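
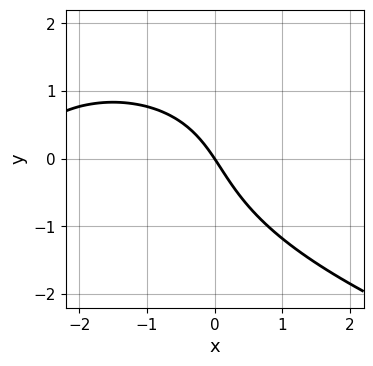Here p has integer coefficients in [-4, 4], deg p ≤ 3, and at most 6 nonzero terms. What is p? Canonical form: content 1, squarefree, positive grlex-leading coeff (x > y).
y^3 + x^2 + 3*x + 2*y

(a) The degree is 3 — the shape is more complex than any degree-2 curve.
(b) Reading off the gridlines: it meets the x-axis at x = 0 (among the integer gridlines); it meets the y-axis at y = 0 (among the integer gridlines).
(c) Matching integer coefficients to the picture gives p.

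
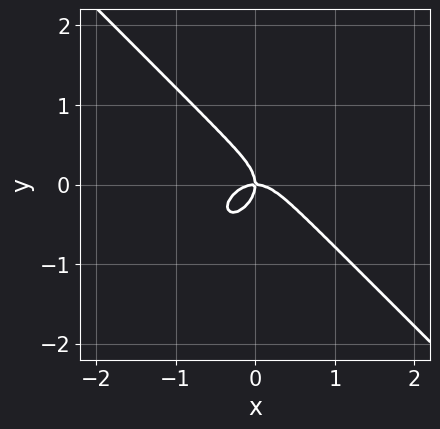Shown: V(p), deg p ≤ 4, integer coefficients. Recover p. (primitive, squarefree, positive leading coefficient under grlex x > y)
3*x^3 + 3*y^3 + 2*x*y

First, the degree is 3 — the shape is more complex than any degree-2 curve.
Next, from the axis intercepts and sections: one y-axis crossing is at y = 0; it meets the x-axis at x = 0 (among the integer gridlines).
Finally, fitting integer coefficients to these (and the overall shape) gives p.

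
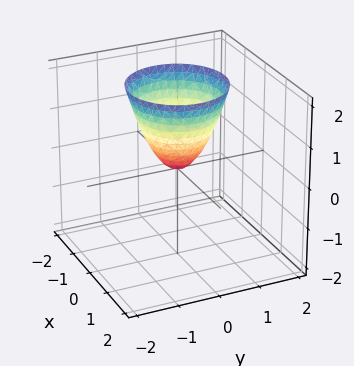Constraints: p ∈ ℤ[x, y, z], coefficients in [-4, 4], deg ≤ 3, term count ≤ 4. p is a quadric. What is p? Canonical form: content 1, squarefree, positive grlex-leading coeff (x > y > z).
3*x^2 + 3*y^2 - 2*z

1. Degree: a paraboloid; a quadric, so deg p = 2.
2. By symmetry, every cross-section ⟂ z is a circle, so x, y appear only via x² + y².
3. Observable constraints: a circular section at z = 2 has radius between 1 and 2; it crosses the x-axis at the gridline x = 0; it crosses the y-axis at the gridline y = 0.
4. Together with the visible shape, these determine p as stated.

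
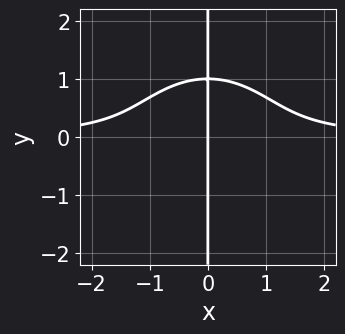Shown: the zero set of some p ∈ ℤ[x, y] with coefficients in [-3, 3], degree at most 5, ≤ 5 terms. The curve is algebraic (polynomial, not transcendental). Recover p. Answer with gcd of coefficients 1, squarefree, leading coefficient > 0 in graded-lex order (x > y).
x^3*y + x*y^3 - x

1. The degree is 4 — no degree-3 curve has this shape.
2. Against the integer gridlines: the visible y-axis segment lies entirely on the curve; one x-axis crossing is at x = 0.
3. Fitting integer coefficients to these (and the overall shape) gives p.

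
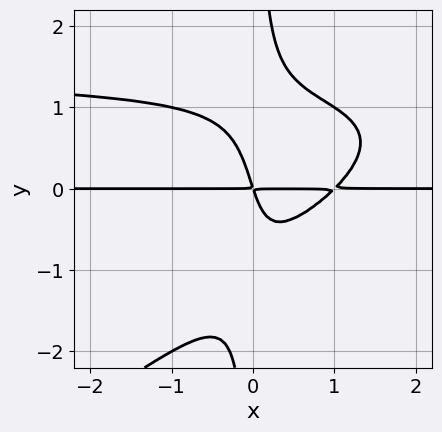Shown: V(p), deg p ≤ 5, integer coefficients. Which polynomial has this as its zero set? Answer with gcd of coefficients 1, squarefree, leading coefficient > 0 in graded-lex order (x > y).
1. Degree: the shape is more complex than any degree-3 curve, so deg p = 4.
2. Checking where it meets the axes: the visible x-axis segment lies entirely on the curve.
3. Fitting integer coefficients to these (and the overall shape) gives p.

2*x^2*y^2 - 3*x*y^3 - 3*x^2*y + 3*x*y + y^2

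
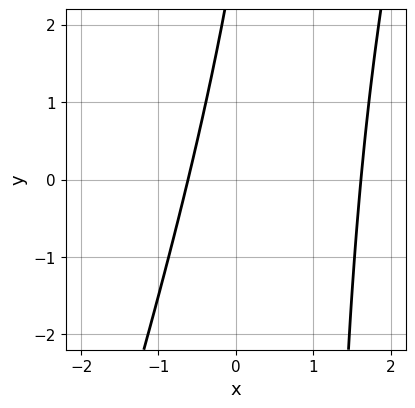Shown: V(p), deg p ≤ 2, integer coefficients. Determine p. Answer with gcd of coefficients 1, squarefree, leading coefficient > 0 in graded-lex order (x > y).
1. The degree is 2 — the shape is more complex than any degree-1 curve.
2. From the axis intercepts and sections: the curve avoids every integer y-axis point in the box.
3. Solving for integer coefficients yields p as stated.

3*x^2 - x*y - 3*x + y - 3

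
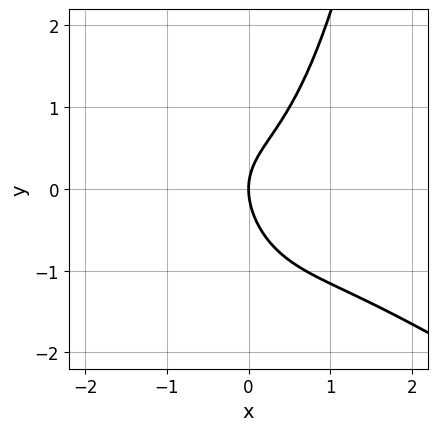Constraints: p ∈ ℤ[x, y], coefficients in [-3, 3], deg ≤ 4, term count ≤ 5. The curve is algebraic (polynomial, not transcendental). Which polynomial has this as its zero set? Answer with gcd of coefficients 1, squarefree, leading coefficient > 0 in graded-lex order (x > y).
2*x^3 + 3*x^2*y - x*y - 2*y^2 + 3*x

(a) The degree is 3 — the shape is more complex than any degree-2 curve.
(b) From the axis intercepts and sections: one x-axis crossing is at x = 0; it crosses the y-axis at the gridline y = 0.
(c) These observations pin down the coefficients.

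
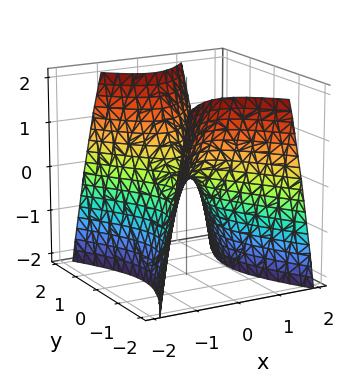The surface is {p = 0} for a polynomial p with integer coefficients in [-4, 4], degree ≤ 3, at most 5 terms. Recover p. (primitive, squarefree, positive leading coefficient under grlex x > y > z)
First, the degree is 2 — a saddle surface; a quadric.
Next, symmetries: the y ↦ −y reflection is a symmetry, so y appears only in even powers; mirror symmetry x ↦ −x ⇒ only even powers of x.
Then, observable constraints: it meets the x-axis at x = 0 (among the integer gridlines); one z-axis crossing is at z = 0; it crosses the y-axis at the gridline y = 0.
Finally, fitting integer coefficients to these (and the overall shape) gives p.

2*x^2 - y^2 + z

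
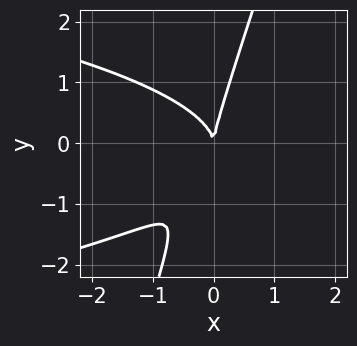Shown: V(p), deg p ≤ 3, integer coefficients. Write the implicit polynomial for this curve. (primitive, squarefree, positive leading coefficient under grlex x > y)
The degree is 3 — no degree-2 curve has this shape.
Reading off the gridlines: it meets the y-axis at y = 0 (among the integer gridlines); it crosses the x-axis at the gridline x = 0.
Together with the visible shape, these determine p as stated.

3*x*y^2 - y^3 + 3*x^2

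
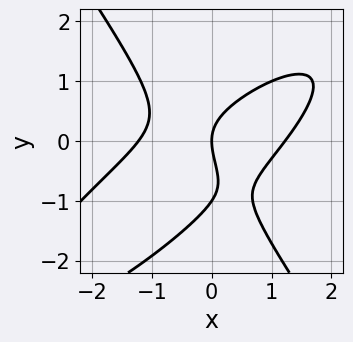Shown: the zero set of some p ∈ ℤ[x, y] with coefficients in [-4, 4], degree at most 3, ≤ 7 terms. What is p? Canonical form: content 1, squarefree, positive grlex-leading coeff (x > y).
2*x^3 - 3*x^2*y + 2*y^3 + 2*y^2 - 3*x

1. deg p = 3. No degree-2 curve has this shape.
2. Reading off the gridlines: it meets the x-axis at x = 0 (among the integer gridlines); the y-axis gridline crossings are at y ∈ {-1, 0}.
3. Putting this together gives p.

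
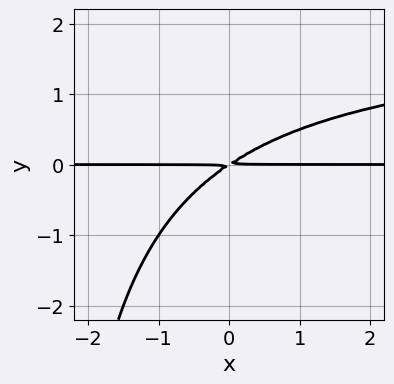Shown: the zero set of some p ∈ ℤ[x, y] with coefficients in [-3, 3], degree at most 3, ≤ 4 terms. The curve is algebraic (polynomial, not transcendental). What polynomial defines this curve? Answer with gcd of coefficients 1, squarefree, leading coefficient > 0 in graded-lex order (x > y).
The degree is 3 — a generic line meets the curve in up to 3 points.
Checking where it meets the axes: every point of the x-axis in the box is on the curve.
Fitting integer coefficients to these (and the overall shape) gives p.

x*y^2 - 2*x*y + 3*y^2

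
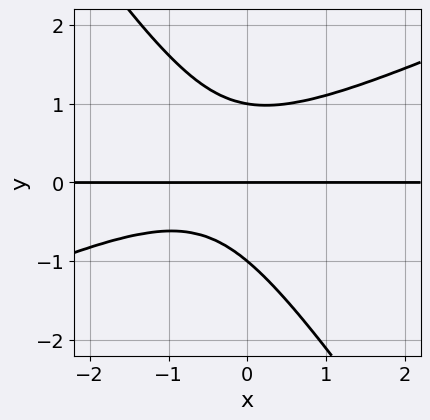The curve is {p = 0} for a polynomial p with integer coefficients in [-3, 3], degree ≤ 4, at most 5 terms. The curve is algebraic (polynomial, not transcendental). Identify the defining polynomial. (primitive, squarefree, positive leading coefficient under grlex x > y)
The degree is 3 — a generic line meets the curve in up to 3 points.
Observable constraints: the y-axis gridline crossings are at y ∈ {-1, 0, 1}; every point of the x-axis in the box is on the curve.
Matching integer coefficients to the picture gives p.

2*x^2*y - 3*x*y^2 - 3*y^3 + 2*x*y + 3*y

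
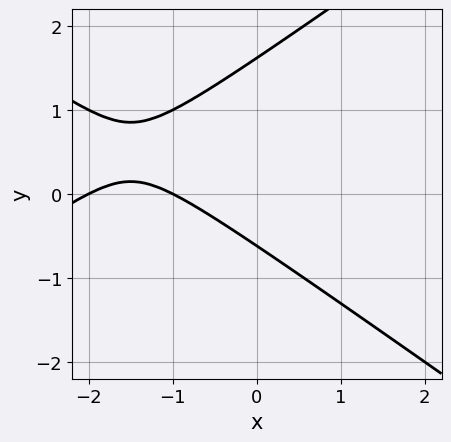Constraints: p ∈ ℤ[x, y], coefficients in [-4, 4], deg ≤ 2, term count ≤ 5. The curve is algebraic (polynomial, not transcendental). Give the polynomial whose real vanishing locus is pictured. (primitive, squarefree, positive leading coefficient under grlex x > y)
(a) Degree: a generic line meets the curve in up to 2 points, so deg p = 2.
(b) Against the integer gridlines: the x-axis gridline crossings are at x ∈ {-2, -1}.
(c) These observations pin down the coefficients.

x^2 - 2*y^2 + 3*x + 2*y + 2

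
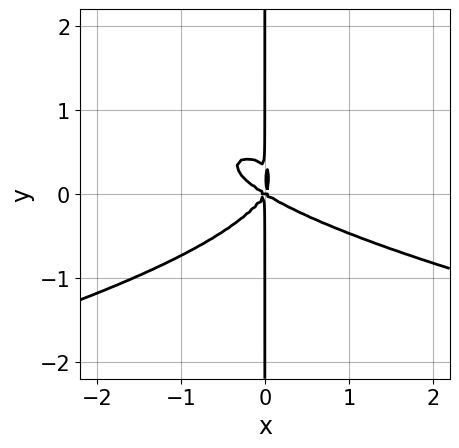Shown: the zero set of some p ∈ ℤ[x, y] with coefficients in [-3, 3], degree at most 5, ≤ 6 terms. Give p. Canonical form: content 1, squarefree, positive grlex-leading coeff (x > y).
3*x*y^3 + x^3 + x^2*y - x*y^2

(a) deg p = 4. The shape is more complex than any degree-3 curve.
(b) Reading off the gridlines: the visible y-axis segment lies entirely on the curve; one x-axis crossing is at x = 0.
(c) These observations pin down the coefficients.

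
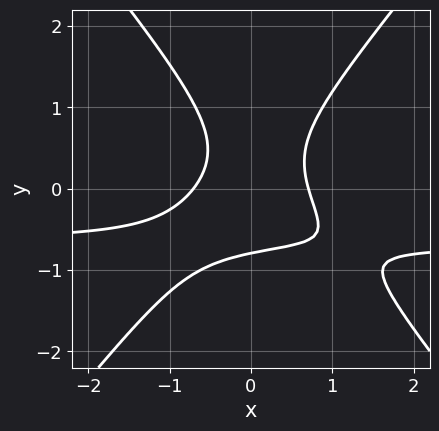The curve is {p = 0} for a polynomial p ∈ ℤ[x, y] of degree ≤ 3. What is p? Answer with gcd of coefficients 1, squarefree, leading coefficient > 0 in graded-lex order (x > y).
deg p = 3. No degree-2 curve has this shape.
Putting this together gives p.

3*x^2*y - 2*y^3 + 2*x^2 - x*y - 1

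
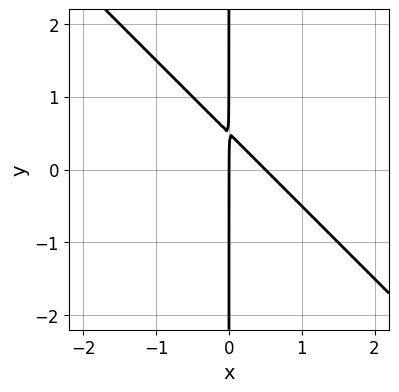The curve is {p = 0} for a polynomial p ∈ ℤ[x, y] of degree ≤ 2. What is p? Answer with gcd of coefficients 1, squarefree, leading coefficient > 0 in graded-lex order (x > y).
2*x^2 + 2*x*y - x

First, deg p = 2. No degree-1 curve has this shape.
Next, against the integer gridlines: every point of the y-axis in the box is on the curve; one x-axis crossing is at x = 0.
Finally, the integer polynomial consistent with all of this is the stated p.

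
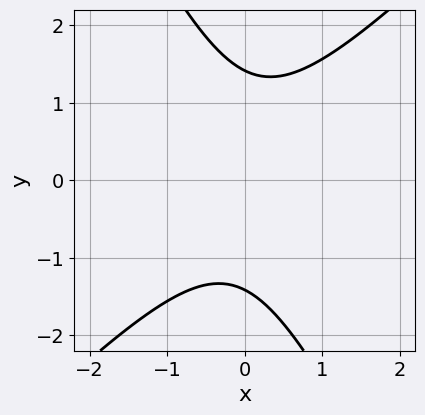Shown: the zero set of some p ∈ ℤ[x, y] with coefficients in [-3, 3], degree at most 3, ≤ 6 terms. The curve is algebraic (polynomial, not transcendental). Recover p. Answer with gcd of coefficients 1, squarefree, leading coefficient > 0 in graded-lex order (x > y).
deg p = 2. A generic line meets the curve in up to 2 points.
Reading off the gridlines: the curve avoids every integer x-axis point in the box.
Fitting integer coefficients to these (and the overall shape) gives p.

2*x^2 - x*y - y^2 + 2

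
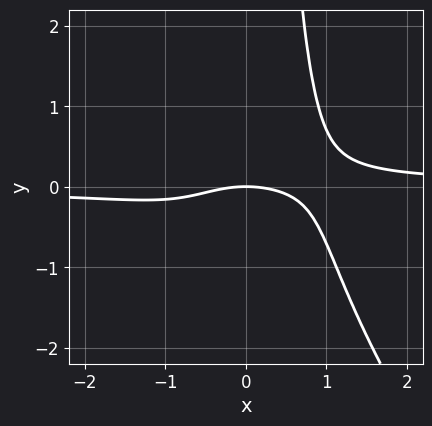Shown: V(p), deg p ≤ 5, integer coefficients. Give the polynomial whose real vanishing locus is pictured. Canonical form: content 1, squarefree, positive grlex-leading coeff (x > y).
3*x^3*y + 2*x^2*y^2 - x^2 - 3*y

(a) Degree: a generic line meets the curve in up to 4 points, so deg p = 4.
(b) From the visible intercepts: it meets the y-axis at y = 0 (among the integer gridlines); it meets the x-axis at x = 0 (among the integer gridlines).
(c) Together with the visible shape, these determine p as stated.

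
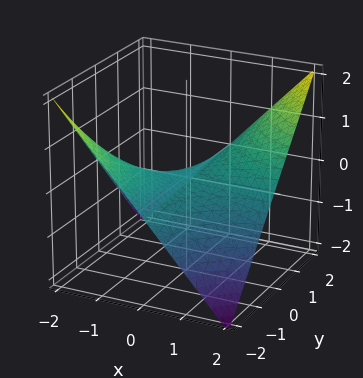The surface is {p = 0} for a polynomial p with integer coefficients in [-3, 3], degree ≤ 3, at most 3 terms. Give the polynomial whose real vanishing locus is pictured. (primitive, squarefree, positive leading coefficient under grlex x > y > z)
1. Degree: a hyperbolic paraboloid; a quadric, so deg p = 2.
2. Reading off the gridlines: it meets the z-axis at z = 0 (among the integer gridlines); every point of the x-axis in the box is on the surface.
3. Together with the visible shape, these determine p as stated. Check: (0, 1, 0) on the y-axis lies on the surface, and p(0, 1, 0) = 0. ✓

x*y - 2*z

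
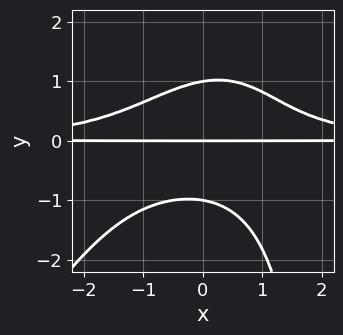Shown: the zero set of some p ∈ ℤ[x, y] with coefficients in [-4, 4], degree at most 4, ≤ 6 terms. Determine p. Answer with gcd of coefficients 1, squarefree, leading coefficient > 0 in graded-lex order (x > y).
1. Degree: a generic line meets the curve in up to 4 points, so deg p = 4.
2. From the axis intercepts and sections: the visible x-axis segment lies entirely on the curve; among the integer gridlines, it crosses the y-axis at y ∈ {-1, 0, 1}.
3. These observations pin down the coefficients.

2*x^2*y^2 - x*y^3 + 3*y^3 - 3*y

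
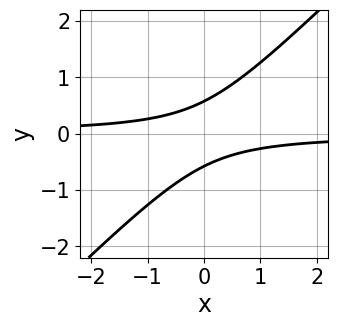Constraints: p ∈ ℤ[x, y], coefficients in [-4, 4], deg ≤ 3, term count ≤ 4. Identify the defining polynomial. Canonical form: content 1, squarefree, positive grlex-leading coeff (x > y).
3*x*y - 3*y^2 + 1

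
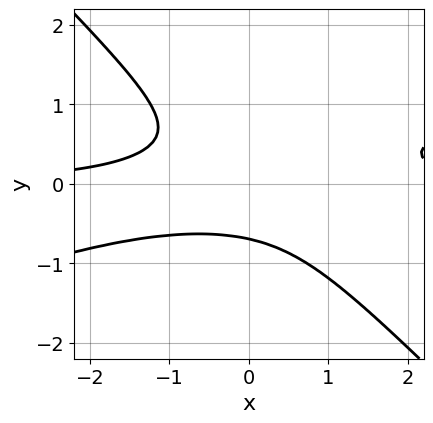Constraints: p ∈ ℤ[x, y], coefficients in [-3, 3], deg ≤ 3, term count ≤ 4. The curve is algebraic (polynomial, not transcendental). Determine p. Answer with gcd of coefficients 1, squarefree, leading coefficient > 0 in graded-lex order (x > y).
(a) The degree is 3 — a generic line meets the curve in up to 3 points.
(b) Checking where it meets the axes: the curve avoids every integer x-axis point in the box.
(c) The integer polynomial consistent with all of this is the stated p.

x^2*y - 2*x*y^2 - 3*y^3 - 1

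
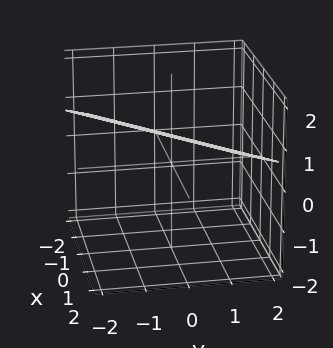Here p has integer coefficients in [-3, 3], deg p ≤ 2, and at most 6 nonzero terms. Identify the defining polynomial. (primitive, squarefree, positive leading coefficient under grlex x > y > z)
x - y - 3*z + 2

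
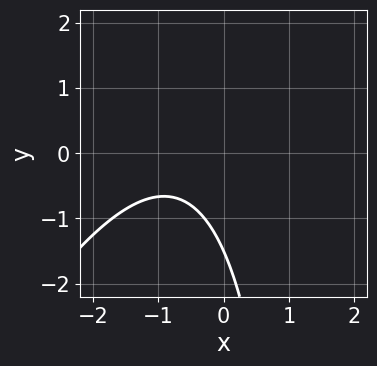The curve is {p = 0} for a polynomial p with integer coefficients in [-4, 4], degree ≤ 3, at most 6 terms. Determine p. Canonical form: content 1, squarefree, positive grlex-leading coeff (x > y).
The degree is 2 — the shape is more complex than any degree-1 curve.
From the axis intercepts and sections: no x-intercept at any integer in the box.
Assembling these constraints gives the stated polynomial.

2*x^2 - x*y + 3*x + 2*y + 3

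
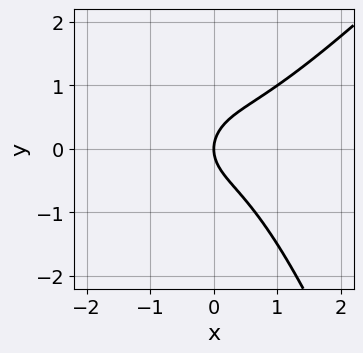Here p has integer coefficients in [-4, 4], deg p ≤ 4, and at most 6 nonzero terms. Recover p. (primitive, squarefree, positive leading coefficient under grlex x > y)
1. Degree: a generic line meets the curve in up to 3 points, so deg p = 3.
2. Checking where it meets the axes: it crosses the y-axis at the gridline y = 0; it crosses the x-axis at the gridline x = 0.
3. Assembling these constraints gives the stated polynomial.

3*x^3 - 2*x^2*y - x*y^2 - 3*y^2 + 3*x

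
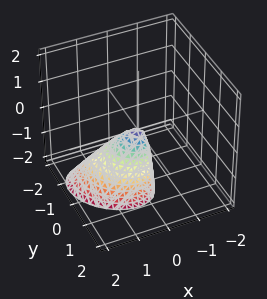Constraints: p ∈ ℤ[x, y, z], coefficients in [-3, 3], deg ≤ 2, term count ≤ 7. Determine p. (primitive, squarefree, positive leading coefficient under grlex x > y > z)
First, the degree is 2 — no degree-1 surface has this shape.
Next, from the visible intercepts: it meets the x-axis at x = 0 (among the integer gridlines); it meets the y-axis at y = 0 (among the integer gridlines).
Finally, putting this together gives p.

3*x^2 + 2*x*y + 2*x*z + 3*y^2 + z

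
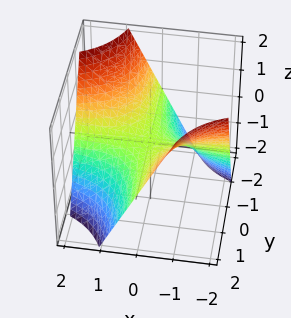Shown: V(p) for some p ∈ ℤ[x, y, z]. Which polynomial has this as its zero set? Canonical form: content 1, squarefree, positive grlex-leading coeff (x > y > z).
deg p = 2. A saddle surface; a quadric.
Checking where it meets the axes: it crosses the z-axis at the gridline z = 0; the visible x-axis segment lies entirely on the surface; the visible y-axis segment lies entirely on the surface.
The integer polynomial consistent with all of this is the stated p.

x*y + z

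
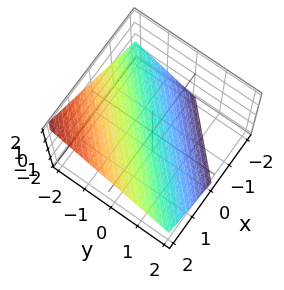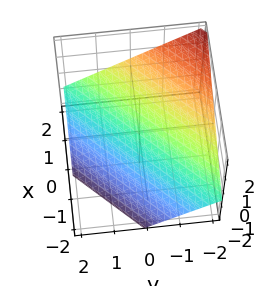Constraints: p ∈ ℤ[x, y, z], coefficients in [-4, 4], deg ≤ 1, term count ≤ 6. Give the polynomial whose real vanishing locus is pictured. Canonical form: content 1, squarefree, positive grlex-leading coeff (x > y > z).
2*x - 2*y - 3*z - 2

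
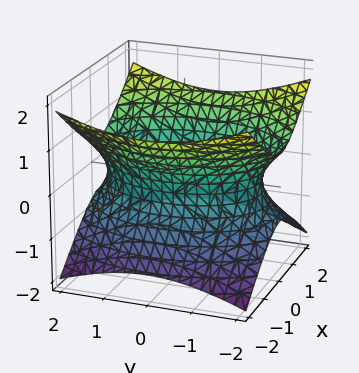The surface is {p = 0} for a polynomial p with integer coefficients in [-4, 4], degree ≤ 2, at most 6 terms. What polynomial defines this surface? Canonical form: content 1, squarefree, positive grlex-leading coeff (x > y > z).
(a) The degree is 2 — an hourglass — one-sheet hyperboloid; a quadric.
(b) Symmetries: the y ↦ −y reflection is a symmetry, so y appears only in even powers; the x ↦ −x reflection is a symmetry, so x appears only in even powers; the z ↦ −z reflection is a symmetry, so z appears only in even powers.
(c) Reading off the gridlines: the surface avoids every integer z-axis point in the box.
(d) These observations pin down the coefficients.

2*x^2 + y^2 - 3*z^2 - 3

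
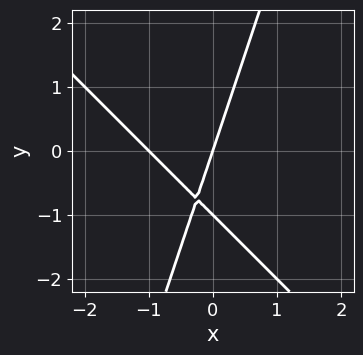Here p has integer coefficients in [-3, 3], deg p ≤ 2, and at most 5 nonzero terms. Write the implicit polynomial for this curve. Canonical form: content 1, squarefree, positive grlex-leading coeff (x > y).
First, degree: the shape is more complex than any degree-1 curve, so deg p = 2.
Next, observable constraints: the y-axis gridline crossings are at y ∈ {-1, 0}; among the integer gridlines, it crosses the x-axis at x ∈ {-1, 0}.
Finally, solving for integer coefficients yields p as stated.

3*x^2 + 2*x*y - y^2 + 3*x - y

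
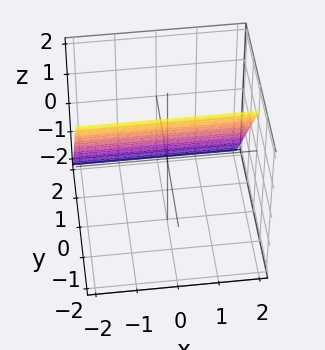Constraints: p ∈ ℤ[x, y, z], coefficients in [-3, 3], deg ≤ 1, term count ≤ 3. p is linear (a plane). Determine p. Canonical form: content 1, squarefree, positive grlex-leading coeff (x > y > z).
Degree: every cross-section is a straight line — this is a plane, so deg p = 1.
Against the integer gridlines: it misses every integer gridline on the x-axis; it meets the z-axis at z = 1 (among the integer gridlines).
Fitting integer coefficients to these (and the overall shape) gives p.

3*y + 2*z - 2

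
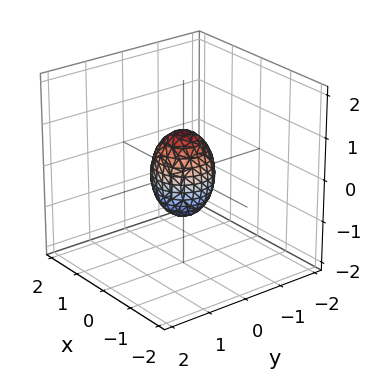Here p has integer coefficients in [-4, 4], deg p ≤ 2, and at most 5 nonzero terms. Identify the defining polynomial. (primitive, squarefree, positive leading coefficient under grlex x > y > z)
2*x^2 + 2*y^2 + z^2 - 1

(a) Degree: bounded and convex; a quadric, so deg p = 2.
(b) Symmetries: it's symmetric under z → −z, forcing even powers of z; the z-axis is an axis of rotation, so x and y enter only as x² + y².
(c) Observable constraints: a circular section at z = 0 has radius between 0 and 1; among the integer gridlines, it crosses the z-axis at z ∈ {-1, 1}.
(d) These observations pin down the coefficients.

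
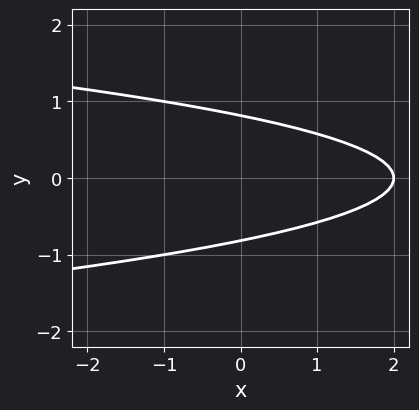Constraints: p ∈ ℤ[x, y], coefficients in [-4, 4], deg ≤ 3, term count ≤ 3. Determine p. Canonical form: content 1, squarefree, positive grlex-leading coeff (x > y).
First, degree: no degree-1 curve has this shape, so deg p = 2.
Next, symmetries: it's symmetric under y → −y, forcing even powers of y.
Then, observable constraints: it crosses the x-axis at the gridline x = 2.
Finally, matching integer coefficients to the picture gives p.

3*y^2 + x - 2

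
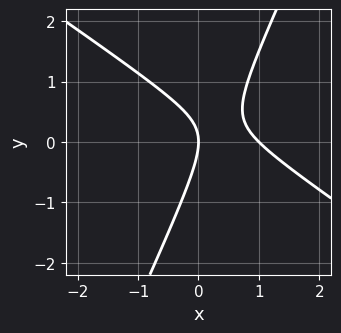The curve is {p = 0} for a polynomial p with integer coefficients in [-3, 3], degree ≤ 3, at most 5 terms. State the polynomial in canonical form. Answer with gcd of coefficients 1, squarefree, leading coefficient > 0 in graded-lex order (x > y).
3*x^2 + 3*x*y - 2*y^2 - 3*x

(a) The degree is 2 — no degree-1 curve has this shape.
(b) Against the integer gridlines: the x-axis gridline crossings are at x ∈ {0, 1}; it crosses the y-axis at the gridline y = 0.
(c) Fitting integer coefficients to these (and the overall shape) gives p.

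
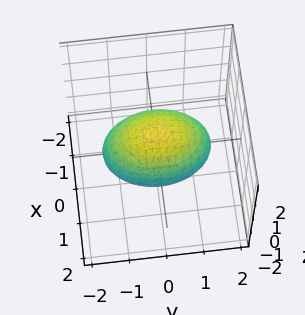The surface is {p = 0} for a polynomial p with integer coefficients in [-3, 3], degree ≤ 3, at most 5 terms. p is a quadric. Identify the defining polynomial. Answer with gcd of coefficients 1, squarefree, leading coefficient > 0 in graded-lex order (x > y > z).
2*x^2 + y^2 + 2*z^2 - 2

The degree is 2 — a closed, bounded, convex surface; a quadric.
Symmetries: the x ↦ −x reflection is a symmetry, so x appears only in even powers; it's symmetric under y → −y, forcing even powers of y; mirror symmetry z ↦ −z ⇒ only even powers of z.
From the axis intercepts and sections: among the integer gridlines, it crosses the x-axis at x ∈ {-1, 1}; the z-axis gridline crossings are at z ∈ {-1, 1}.
Matching integer coefficients to the picture gives p.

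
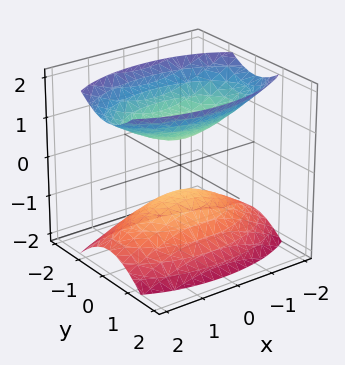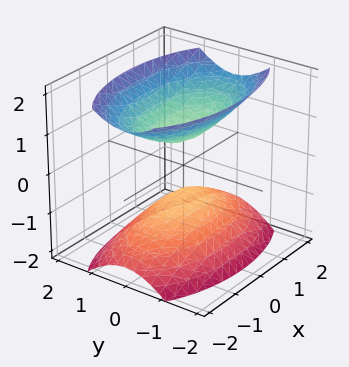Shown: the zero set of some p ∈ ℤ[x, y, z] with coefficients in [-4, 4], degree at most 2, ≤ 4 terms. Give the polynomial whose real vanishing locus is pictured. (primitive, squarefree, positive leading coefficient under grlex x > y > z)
First, the picture has 2 separate pieces. They look like related sheets of one shape, so recover p as a whole.
Then, degree: two separate bowl-shaped sheets opening away from each other; a quadric, so deg p = 2.
Then, symmetries: mirror symmetry x ↦ −x ⇒ only even powers of x; it's symmetric under z → −z, forcing even powers of z; mirror symmetry y ↦ −y ⇒ only even powers of y.
Then, observable constraints: no y-intercept at any integer in the box; it misses every integer gridline on the x-axis.
Finally, putting this together gives p.

x^2 + 3*y^2 - 2*z^2 + 1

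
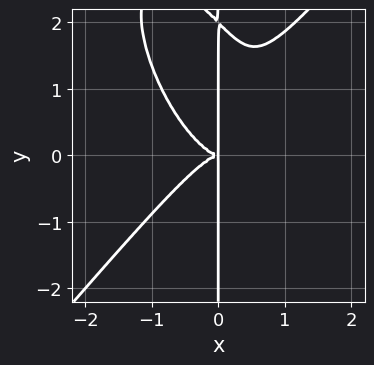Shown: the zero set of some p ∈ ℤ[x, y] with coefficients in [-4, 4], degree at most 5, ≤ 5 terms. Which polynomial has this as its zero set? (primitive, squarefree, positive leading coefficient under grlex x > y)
1. The degree is 4 — no degree-3 curve has this shape.
2. Checking where it meets the axes: every point of the y-axis in the box is on the curve.
3. Fitting integer coefficients to these (and the overall shape) gives p.

3*x^4 - x^2*y^2 - x*y^3 + 2*x*y^2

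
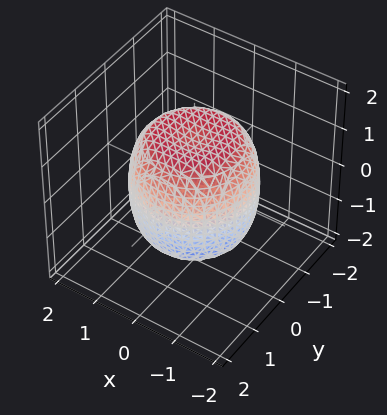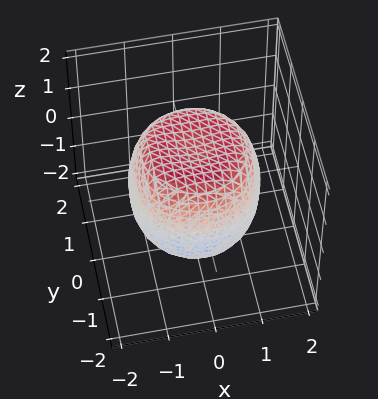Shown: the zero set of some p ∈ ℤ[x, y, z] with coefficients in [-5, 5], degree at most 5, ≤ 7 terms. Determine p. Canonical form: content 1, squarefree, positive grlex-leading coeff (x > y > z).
2*x^4 + 4*x^2*y^2 + 2*y^4 - 2*x^2 - 2*y^2 + 2*z^2 - 3

(a) deg p = 4. No degree-3 surface has this shape.
(b) Symmetry: the surface is invariant under rotation about z: p = q(x² + y², z).
(c) From the axis intercepts and sections: a circular section at z = -1 has radius between 1 and 2.
(d) These observations pin down the coefficients.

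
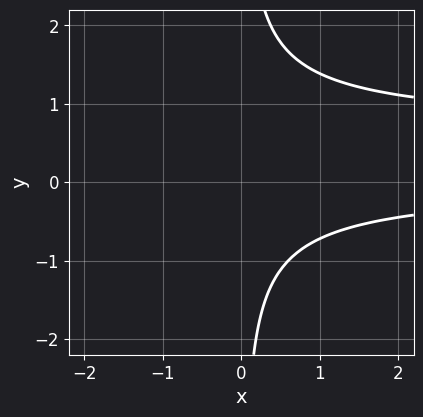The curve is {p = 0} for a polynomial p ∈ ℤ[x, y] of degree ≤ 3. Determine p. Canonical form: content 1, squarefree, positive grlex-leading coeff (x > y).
(a) The degree is 3 — the shape is more complex than any degree-2 curve.
(b) From the axis intercepts and sections: the curve avoids every integer x-axis point in the box; it misses every integer gridline on the y-axis.
(c) Assembling these constraints gives the stated polynomial.

3*x*y^2 - 2*x*y - 3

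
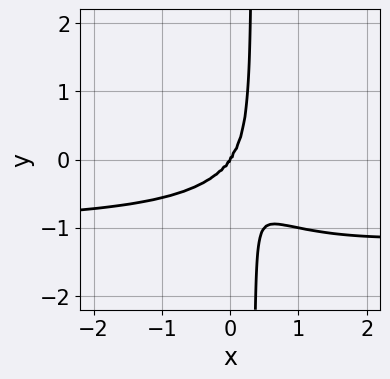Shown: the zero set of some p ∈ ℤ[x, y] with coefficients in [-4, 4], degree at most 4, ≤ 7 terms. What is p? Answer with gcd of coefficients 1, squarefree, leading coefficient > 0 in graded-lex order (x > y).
First, deg p = 4. The shape is more complex than any degree-3 curve.
Then, from the visible intercepts: one y-axis crossing is at y = 0; it meets the x-axis at x = 0 (among the integer gridlines).
Finally, fitting integer coefficients to these (and the overall shape) gives p.

3*x^3*y + 2*x^2*y^2 + 3*x*y^3 + 3*x^3 - y^3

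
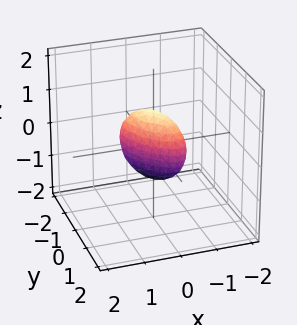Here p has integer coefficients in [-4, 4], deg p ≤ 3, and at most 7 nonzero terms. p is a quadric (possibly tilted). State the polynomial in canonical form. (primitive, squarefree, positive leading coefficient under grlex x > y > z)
(a) deg p = 2. The shape is more complex than any degree-1 surface.
(b) From the visible intercepts: among the integer gridlines, it crosses the z-axis at z ∈ {-1, 1}.
(c) Putting this together gives p.

3*x^2 + 3*x*y + 2*y^2 + z^2 - 1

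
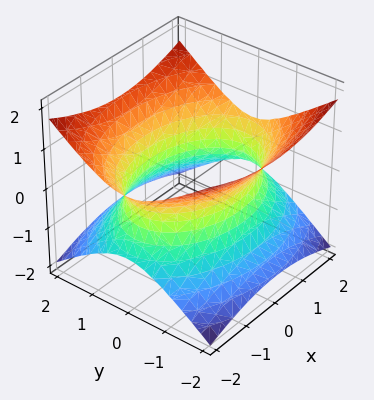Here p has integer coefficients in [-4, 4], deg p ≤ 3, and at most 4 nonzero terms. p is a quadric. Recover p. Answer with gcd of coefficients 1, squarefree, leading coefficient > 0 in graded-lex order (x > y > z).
x^2 + 2*y^2 - 3*z^2 - 3

(a) The degree is 2 — an hourglass — one-sheet hyperboloid; a quadric.
(b) Symmetries: the z ↦ −z reflection is a symmetry, so z appears only in even powers; the x ↦ −x reflection is a symmetry, so x appears only in even powers; the y ↦ −y reflection is a symmetry, so y appears only in even powers.
(c) Checking where it meets the axes: no z-intercept at any integer in the box.
(d) Assembling these constraints gives the stated polynomial.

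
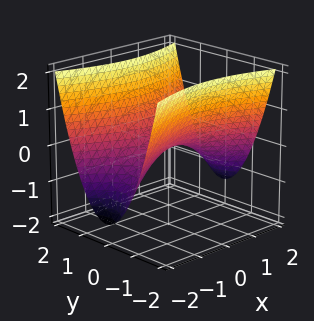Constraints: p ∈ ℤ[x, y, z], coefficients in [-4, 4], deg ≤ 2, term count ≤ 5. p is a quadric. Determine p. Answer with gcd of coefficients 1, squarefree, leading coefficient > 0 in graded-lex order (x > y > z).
First, the degree is 2 — a hyperbolic paraboloid; a quadric.
Next, symmetries: the x ↦ −x reflection is a symmetry, so x appears only in even powers; it's symmetric under y → −y, forcing even powers of y.
Next, from the axis intercepts and sections: it crosses the y-axis at the gridline y = 0; it meets the x-axis at x = 0 (among the integer gridlines).
Finally, putting this together gives p.

x^2 - 3*y^2 + 3*z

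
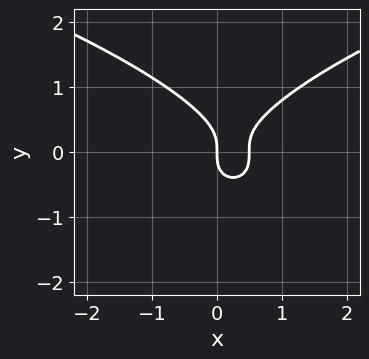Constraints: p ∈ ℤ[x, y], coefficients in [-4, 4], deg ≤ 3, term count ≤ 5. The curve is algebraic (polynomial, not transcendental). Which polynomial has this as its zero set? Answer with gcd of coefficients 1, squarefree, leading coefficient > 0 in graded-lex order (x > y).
First, degree: no degree-2 curve has this shape, so deg p = 3.
Next, from the axis intercepts and sections: it meets the y-axis at y = 0 (among the integer gridlines); it meets the x-axis at x = 0 (among the integer gridlines).
Finally, together with the visible shape, these determine p as stated.

2*y^3 - 2*x^2 + x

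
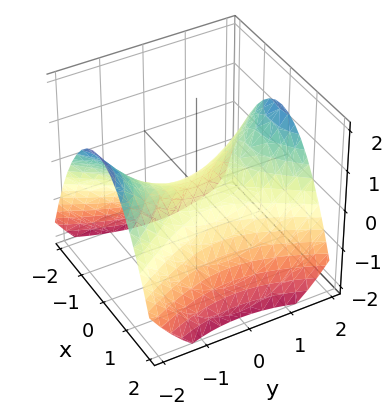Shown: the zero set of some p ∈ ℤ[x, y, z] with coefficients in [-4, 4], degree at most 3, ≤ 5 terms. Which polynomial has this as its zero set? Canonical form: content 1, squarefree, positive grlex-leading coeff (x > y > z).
2*x^2 - y^2 + 3*z

(a) The degree is 2 — a hyperbolic paraboloid; a quadric.
(b) Symmetries: it's symmetric under x → −x, forcing even powers of x; mirror symmetry y ↦ −y ⇒ only even powers of y.
(c) From the visible intercepts: it crosses the z-axis at the gridline z = 0; one y-axis crossing is at y = 0; it crosses the x-axis at the gridline x = 0.
(d) Solving for integer coefficients yields p as stated.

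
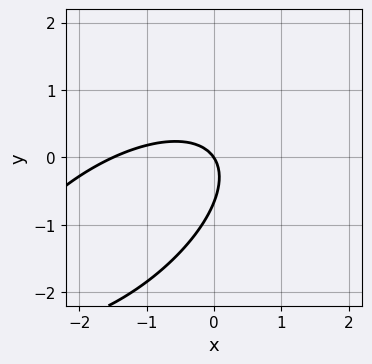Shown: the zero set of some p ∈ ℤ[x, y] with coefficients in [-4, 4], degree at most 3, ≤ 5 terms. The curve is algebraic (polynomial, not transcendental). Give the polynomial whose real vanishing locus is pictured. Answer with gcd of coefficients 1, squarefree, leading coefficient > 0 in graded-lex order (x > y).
2*x^2 - 3*x*y + 3*y^2 + 3*x + 2*y

deg p = 2. A generic line meets the curve in up to 2 points.
Reading off the gridlines: it meets the y-axis at y = 0 (among the integer gridlines); it meets the x-axis at x = 0 (among the integer gridlines).
Together with the visible shape, these determine p as stated.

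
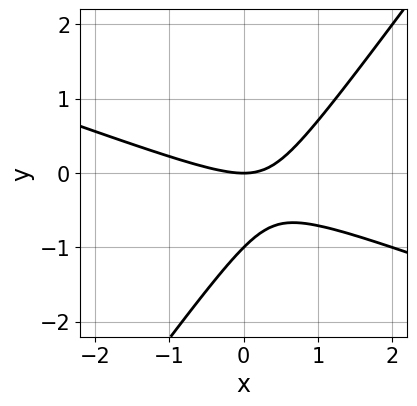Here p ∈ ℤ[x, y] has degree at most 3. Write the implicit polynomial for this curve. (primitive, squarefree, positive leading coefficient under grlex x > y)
1. Degree: the shape is more complex than any degree-1 curve, so deg p = 2.
2. Observable constraints: it crosses the x-axis at the gridline x = 0; among the integer gridlines, it crosses the y-axis at y ∈ {-1, 0}.
3. Assembling these constraints gives the stated polynomial.

x^2 + 2*x*y - 2*y^2 - 2*y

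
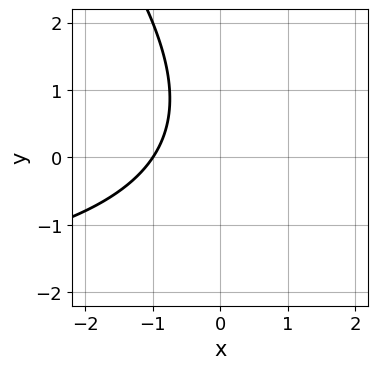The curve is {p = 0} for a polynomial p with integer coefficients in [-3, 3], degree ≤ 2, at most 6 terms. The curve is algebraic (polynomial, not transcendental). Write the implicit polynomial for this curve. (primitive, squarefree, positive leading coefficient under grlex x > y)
x*y + y^2 + 3*x - y + 3

(a) Degree: a generic line meets the curve in up to 2 points, so deg p = 2.
(b) From the axis intercepts and sections: it crosses the x-axis at the gridline x = -1; no y-intercept at any integer in the box.
(c) Fitting integer coefficients to these (and the overall shape) gives p.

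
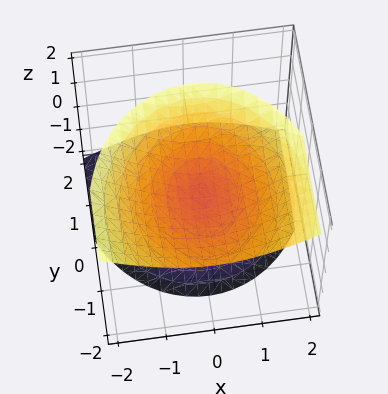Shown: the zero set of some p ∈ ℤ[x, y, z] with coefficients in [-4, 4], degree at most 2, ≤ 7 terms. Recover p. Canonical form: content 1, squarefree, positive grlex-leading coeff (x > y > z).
First, the picture has 2 separate pieces.
Then, deg p = 2.
Next, checking where it meets the axes: the surface avoids every integer x-axis point in the box; the surface avoids every integer y-axis point in the box.
Finally, the integer polynomial consistent with all of this is the stated p.

3*x^2 + 2*y^2 + 3*y*z - 3*z^2 + 1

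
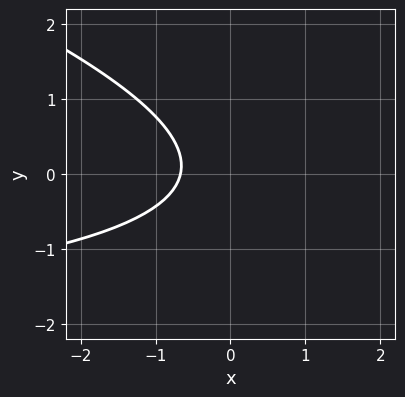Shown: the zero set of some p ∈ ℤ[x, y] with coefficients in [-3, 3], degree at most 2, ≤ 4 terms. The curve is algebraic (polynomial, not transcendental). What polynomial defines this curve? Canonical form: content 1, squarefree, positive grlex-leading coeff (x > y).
x*y + 3*y^2 + 3*x + 2

First, deg p = 2. A generic line meets the curve in up to 2 points.
Next, from the axis intercepts and sections: it misses every integer gridline on the y-axis.
Finally, together with the visible shape, these determine p as stated.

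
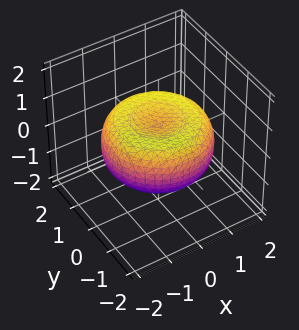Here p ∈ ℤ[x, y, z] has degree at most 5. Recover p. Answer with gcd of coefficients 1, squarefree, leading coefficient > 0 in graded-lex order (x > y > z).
x^4 + 2*x^2*y^2 + y^4 - 2*x^2 - 2*y^2 + 3*z^2 - 1

(a) The degree is 4 — the shape is more complex than any degree-3 surface.
(b) Symmetries: rotational symmetry about the z-axis ⇒ p depends on x, y only through x² + y².
(c) Reading off the gridlines: a circular section at z = 0 has radius between 1 and 2.
(d) Solving for integer coefficients yields p as stated.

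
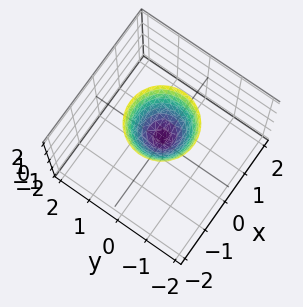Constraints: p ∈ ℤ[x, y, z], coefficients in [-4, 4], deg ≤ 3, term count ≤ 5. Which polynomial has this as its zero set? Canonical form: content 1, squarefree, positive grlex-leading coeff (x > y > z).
3*x^2 + 3*y^2 - 2*z + 1

(a) deg p = 2. A generic line meets the surface in up to 2 points.
(b) Symmetries: the z-axis is an axis of rotation, so x and y enter only as x² + y².
(c) From the visible intercepts: a circular section at z = 1 has radius between 0 and 1; no x-intercept at any integer in the box; the surface avoids every integer y-axis point in the box.
(d) The integer polynomial consistent with all of this is the stated p.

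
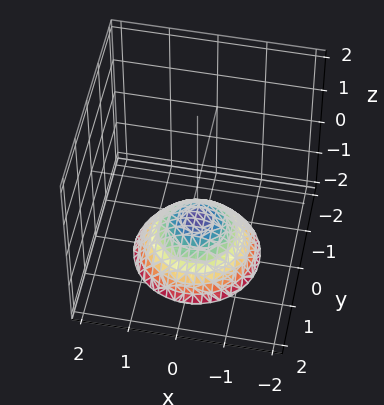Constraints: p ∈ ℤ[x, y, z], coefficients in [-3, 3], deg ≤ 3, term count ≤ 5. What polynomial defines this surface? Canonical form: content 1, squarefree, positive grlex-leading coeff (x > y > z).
2*x^2 + 2*y^2 + 3*z + 3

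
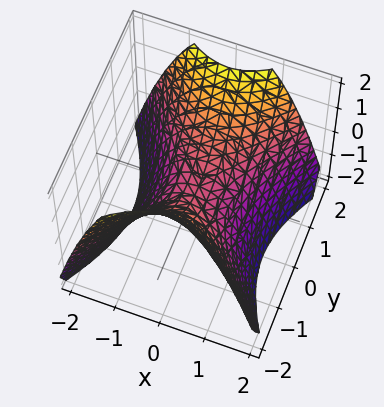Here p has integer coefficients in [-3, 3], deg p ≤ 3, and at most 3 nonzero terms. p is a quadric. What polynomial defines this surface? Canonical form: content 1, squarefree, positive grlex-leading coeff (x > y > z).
3*x^2 - 2*y^2 + 3*z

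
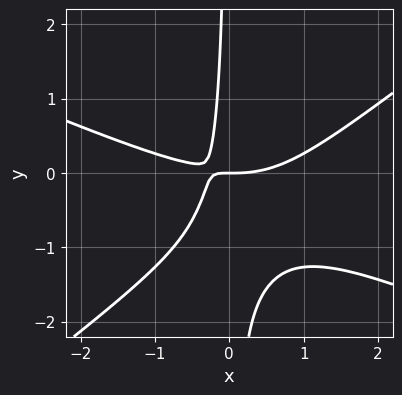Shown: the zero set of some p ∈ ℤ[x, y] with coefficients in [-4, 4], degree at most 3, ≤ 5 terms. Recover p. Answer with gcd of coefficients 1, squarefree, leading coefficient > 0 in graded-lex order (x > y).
x^3 + x^2*y - 3*x*y^2 - 3*x*y - y

The degree is 3 — a generic line meets the curve in up to 3 points.
Against the integer gridlines: it meets the y-axis at y = 0 (among the integer gridlines); it meets the x-axis at x = 0 (among the integer gridlines).
Assembling these constraints gives the stated polynomial.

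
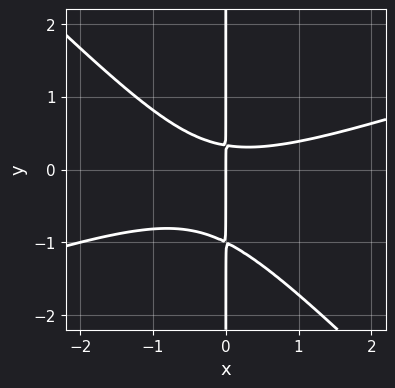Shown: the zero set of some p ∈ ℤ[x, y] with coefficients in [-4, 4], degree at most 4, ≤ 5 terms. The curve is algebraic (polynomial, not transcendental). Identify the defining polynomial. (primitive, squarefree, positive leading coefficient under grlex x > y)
Degree: no degree-2 curve has this shape, so deg p = 3.
Against the integer gridlines: the visible y-axis segment lies entirely on the curve; it meets the x-axis at x = 0 (among the integer gridlines).
Putting this together gives p.

x^3 - 2*x^2*y - 3*x*y^2 - 2*x*y + x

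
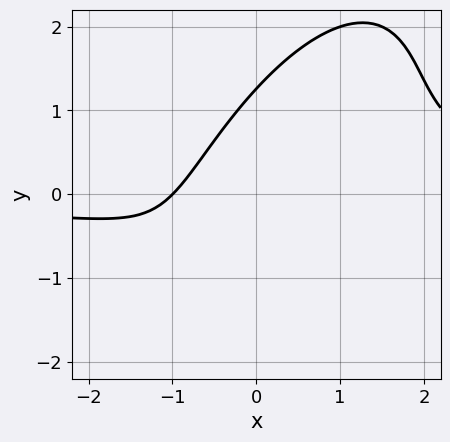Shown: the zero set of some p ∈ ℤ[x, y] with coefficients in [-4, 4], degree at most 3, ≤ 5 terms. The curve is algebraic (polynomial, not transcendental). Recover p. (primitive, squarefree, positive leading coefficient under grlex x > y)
The degree is 3 — no degree-2 curve has this shape.
From the axis intercepts and sections: one x-axis crossing is at x = -1.
Assembling these constraints gives the stated polynomial.

2*x^2*y - 2*x*y^2 + y^3 - 2*x - 2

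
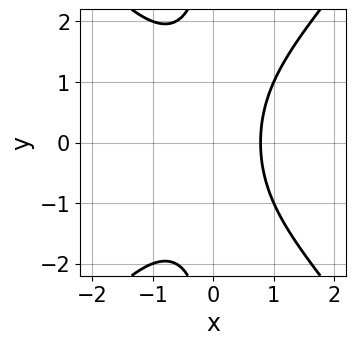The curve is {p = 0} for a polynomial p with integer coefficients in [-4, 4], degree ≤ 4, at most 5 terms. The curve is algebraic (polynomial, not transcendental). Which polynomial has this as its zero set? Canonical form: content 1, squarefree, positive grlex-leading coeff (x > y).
1. Degree: a generic line meets the curve in up to 3 points, so deg p = 3.
2. Symmetries: it's symmetric under y → −y, forcing even powers of y.
3. Observable constraints: no y-intercept at any integer in the box.
4. Fitting integer coefficients to these (and the overall shape) gives p.

3*x^3 - 2*x*y^2 + 2*x - 3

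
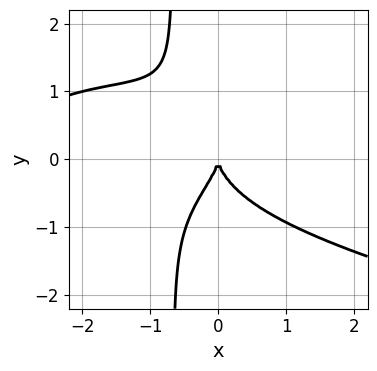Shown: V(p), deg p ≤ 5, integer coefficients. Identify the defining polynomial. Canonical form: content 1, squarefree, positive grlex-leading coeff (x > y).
3*x*y^3 + x^3 + 2*y^3 + 3*x^2

1. deg p = 4. A generic line meets the curve in up to 4 points.
2. Checking where it meets the axes: one y-axis crossing is at y = 0; it crosses the x-axis at the gridline x = 0.
3. These observations pin down the coefficients.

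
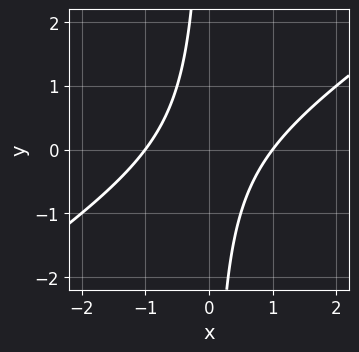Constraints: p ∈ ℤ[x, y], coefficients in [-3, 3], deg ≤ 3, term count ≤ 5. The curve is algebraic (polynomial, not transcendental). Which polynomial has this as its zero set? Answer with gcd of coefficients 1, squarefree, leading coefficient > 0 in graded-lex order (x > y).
2*x^2 - 3*x*y - 2

First, degree: a generic line meets the curve in up to 2 points, so deg p = 2.
Then, reading off the gridlines: no y-intercept at any integer in the box; the x-axis gridline crossings are at x ∈ {-1, 1}.
Finally, solving for integer coefficients yields p as stated.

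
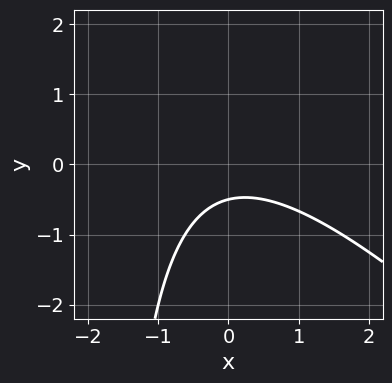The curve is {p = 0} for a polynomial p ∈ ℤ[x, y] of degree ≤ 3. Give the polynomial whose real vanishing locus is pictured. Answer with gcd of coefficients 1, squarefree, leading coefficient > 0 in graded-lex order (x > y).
deg p = 2. No degree-1 curve has this shape.
From the visible intercepts: the curve avoids every integer x-axis point in the box.
Assembling these constraints gives the stated polynomial.

x^2 + x*y + 2*y + 1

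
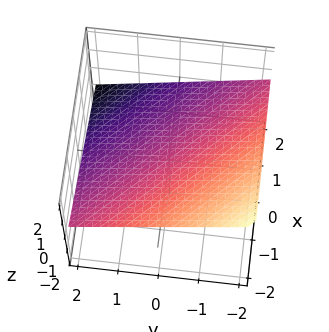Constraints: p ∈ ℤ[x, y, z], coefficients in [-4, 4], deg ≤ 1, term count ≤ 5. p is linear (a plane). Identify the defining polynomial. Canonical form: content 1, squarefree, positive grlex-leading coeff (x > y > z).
x + y + 3*z - 2

1. The degree is 1 — the surface is flat (a plane).
2. From the axis intercepts and sections: it meets the x-axis at x = 2 (among the integer gridlines); it crosses the y-axis at the gridline y = 2.
3. Fitting integer coefficients to these (and the overall shape) gives p.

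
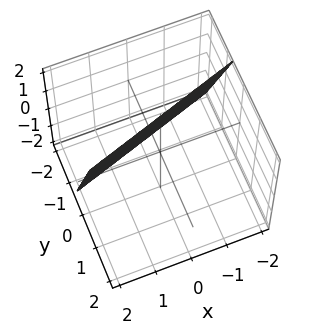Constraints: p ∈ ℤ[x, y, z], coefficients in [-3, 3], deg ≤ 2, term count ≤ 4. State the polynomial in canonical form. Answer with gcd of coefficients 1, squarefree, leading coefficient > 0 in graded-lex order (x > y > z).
x - 3*y + z - 2

First, degree: the surface is flat (a plane), so deg p = 1.
Then, checking where it meets the axes: one x-axis crossing is at x = 2; it crosses the z-axis at the gridline z = 2.
Finally, matching integer coefficients to the picture gives p.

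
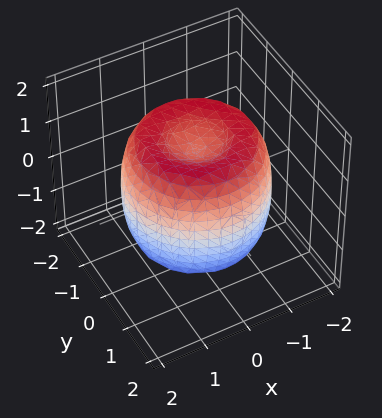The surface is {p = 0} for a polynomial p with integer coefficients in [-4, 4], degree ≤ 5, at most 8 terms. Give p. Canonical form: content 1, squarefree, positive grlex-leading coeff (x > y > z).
deg p = 4.
Symmetry: the z-axis is an axis of rotation, so x and y enter only as x² + y².
From the axis intercepts and sections: among the integer gridlines, it crosses the z-axis at z ∈ {-1, 1}; a circular section at z = -1 has radius between 1 and 2.
Solving for integer coefficients yields p as stated.

x^4 + 2*x^2*y^2 + y^4 - 2*x^2 - 2*y^2 + z^2 - 1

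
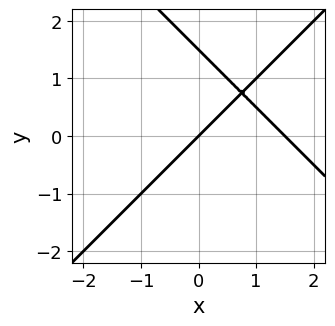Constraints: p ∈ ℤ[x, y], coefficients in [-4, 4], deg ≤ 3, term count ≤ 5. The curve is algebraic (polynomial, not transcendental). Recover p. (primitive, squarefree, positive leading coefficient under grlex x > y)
2*x^2 - 2*y^2 - 3*x + 3*y

(a) Degree: no degree-1 curve has this shape, so deg p = 2.
(b) Against the integer gridlines: one y-axis crossing is at y = 0; it meets the x-axis at x = 0 (among the integer gridlines).
(c) The integer polynomial consistent with all of this is the stated p.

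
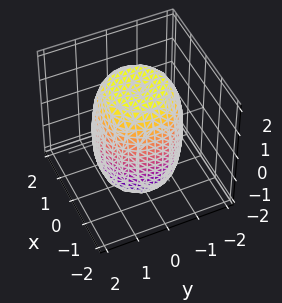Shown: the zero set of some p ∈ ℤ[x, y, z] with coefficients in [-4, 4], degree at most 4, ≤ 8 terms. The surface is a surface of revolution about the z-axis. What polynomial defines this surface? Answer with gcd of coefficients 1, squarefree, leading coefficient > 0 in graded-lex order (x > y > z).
1. Degree: a generic line meets the surface in up to 4 points, so deg p = 4.
2. Symmetries: rotational symmetry about the z-axis ⇒ p depends on x, y only through x² + y².
3. Reading off the gridlines: a circular section at z = -1 has radius between 1 and 2.
4. The integer polynomial consistent with all of this is the stated p.

2*x^4 + 4*x^2*y^2 + 2*y^4 - 2*x^2 - 2*y^2 + z^2 - 3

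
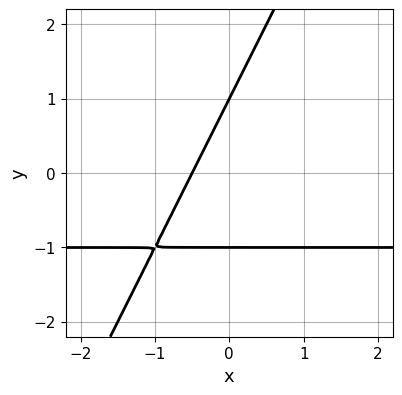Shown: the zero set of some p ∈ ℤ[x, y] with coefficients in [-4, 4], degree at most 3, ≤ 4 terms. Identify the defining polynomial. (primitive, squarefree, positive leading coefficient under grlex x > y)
1. Degree: no degree-1 curve has this shape, so deg p = 2.
2. Reading off the gridlines: the y-axis gridline crossings are at y ∈ {-1, 1}.
3. Assembling these constraints gives the stated polynomial.

2*x*y - y^2 + 2*x + 1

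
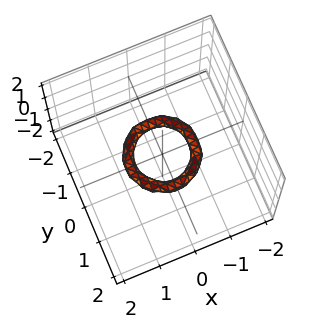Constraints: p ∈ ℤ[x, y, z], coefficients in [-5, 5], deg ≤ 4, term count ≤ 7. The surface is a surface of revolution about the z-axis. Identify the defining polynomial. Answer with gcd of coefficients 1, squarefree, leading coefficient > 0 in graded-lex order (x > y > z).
2*x^4 + 4*x^2*y^2 + 2*y^4 - 3*x^2 - 3*y^2 + 3*z^2 + 1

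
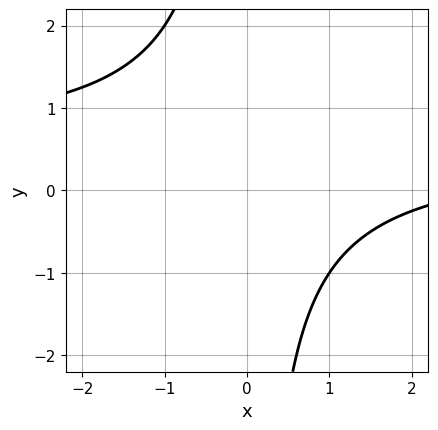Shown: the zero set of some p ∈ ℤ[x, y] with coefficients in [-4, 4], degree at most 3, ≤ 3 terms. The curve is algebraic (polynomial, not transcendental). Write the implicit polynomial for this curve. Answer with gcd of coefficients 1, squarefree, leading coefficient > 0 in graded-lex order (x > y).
(a) The degree is 2 — the shape is more complex than any degree-1 curve.
(b) From the axis intercepts and sections: it misses every integer gridline on the x-axis; it misses every integer gridline on the y-axis.
(c) Fitting integer coefficients to these (and the overall shape) gives p.

2*x*y - x + 3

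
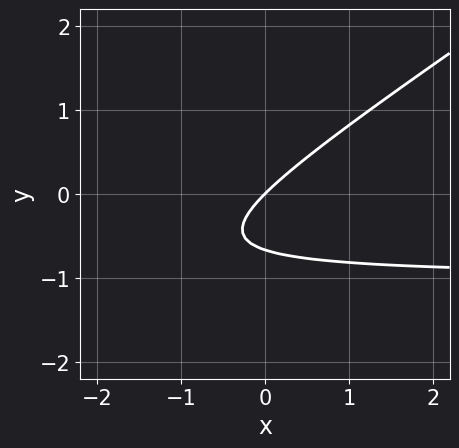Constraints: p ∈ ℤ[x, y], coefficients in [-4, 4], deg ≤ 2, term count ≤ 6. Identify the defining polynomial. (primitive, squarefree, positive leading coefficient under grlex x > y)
1. Degree: the shape is more complex than any degree-1 curve, so deg p = 2.
2. From the visible intercepts: it meets the x-axis at x = 0 (among the integer gridlines); one y-axis crossing is at y = 0.
3. Fitting integer coefficients to these (and the overall shape) gives p.

2*x*y - 3*y^2 + 2*x - 2*y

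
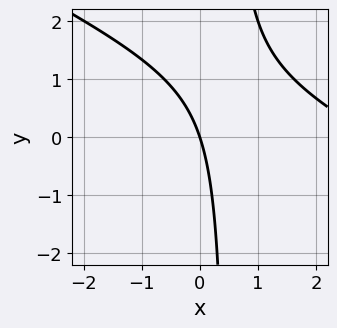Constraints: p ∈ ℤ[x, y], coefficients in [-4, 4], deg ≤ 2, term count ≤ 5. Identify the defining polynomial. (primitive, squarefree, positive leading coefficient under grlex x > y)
x^2 + 2*x*y - 3*x - y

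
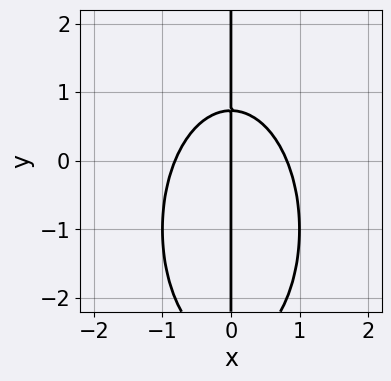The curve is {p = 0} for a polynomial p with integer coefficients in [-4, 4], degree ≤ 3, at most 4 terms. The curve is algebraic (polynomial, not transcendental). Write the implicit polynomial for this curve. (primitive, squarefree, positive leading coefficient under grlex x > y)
3*x^3 + x*y^2 + 2*x*y - 2*x

1. deg p = 3. The shape is more complex than any degree-2 curve.
2. Checking where it meets the axes: the visible y-axis segment lies entirely on the curve; one x-axis crossing is at x = 0.
3. Together with the visible shape, these determine p as stated.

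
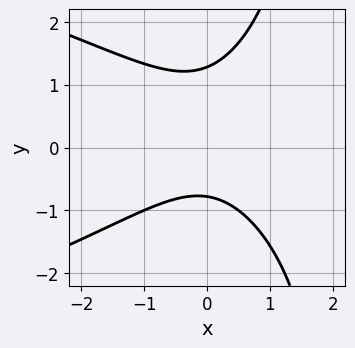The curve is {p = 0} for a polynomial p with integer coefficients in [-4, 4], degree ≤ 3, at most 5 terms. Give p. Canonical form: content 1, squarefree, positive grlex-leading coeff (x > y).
x*y^2 + 2*x^2 - 2*y^2 + y + 2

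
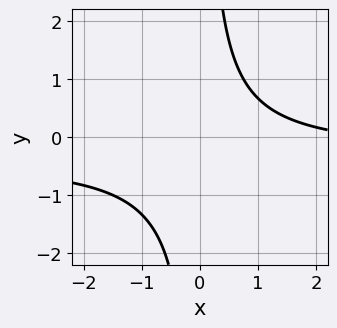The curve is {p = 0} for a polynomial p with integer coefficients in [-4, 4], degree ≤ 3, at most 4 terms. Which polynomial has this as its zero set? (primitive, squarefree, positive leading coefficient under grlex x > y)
deg p = 2.
Checking where it meets the axes: the curve avoids every integer x-axis point in the box; no y-intercept at any integer in the box.
Assembling these constraints gives the stated polynomial.

3*x*y + x - 3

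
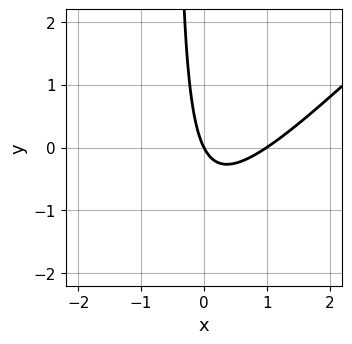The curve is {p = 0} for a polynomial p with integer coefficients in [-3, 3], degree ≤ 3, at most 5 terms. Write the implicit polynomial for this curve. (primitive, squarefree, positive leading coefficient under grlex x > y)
2*x^2 - 2*x*y - 2*x - y

1. deg p = 2. No degree-1 curve has this shape.
2. Against the integer gridlines: one y-axis crossing is at y = 0; the x-axis gridline crossings are at x ∈ {0, 1}.
3. The integer polynomial consistent with all of this is the stated p.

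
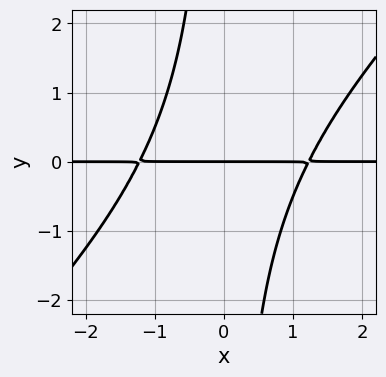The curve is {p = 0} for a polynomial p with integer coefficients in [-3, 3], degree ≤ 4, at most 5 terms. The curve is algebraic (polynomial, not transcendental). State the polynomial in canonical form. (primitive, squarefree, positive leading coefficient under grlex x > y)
2*x^2*y - 2*x*y^2 - 3*y

First, deg p = 3. The shape is more complex than any degree-2 curve.
Then, from the axis intercepts and sections: the visible x-axis segment lies entirely on the curve; one y-axis crossing is at y = 0.
Finally, together with the visible shape, these determine p as stated.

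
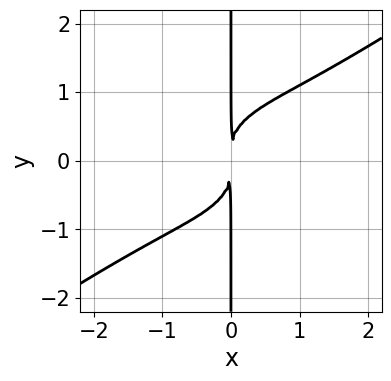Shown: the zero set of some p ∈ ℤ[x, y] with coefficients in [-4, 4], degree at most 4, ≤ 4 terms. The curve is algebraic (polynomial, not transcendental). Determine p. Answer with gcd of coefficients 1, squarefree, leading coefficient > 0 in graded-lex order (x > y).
(a) deg p = 4.
(b) From the visible intercepts: every point of the y-axis in the box is on the curve.
(c) Assembling these constraints gives the stated polynomial.

x^4 - 3*x*y^3 + 3*x^2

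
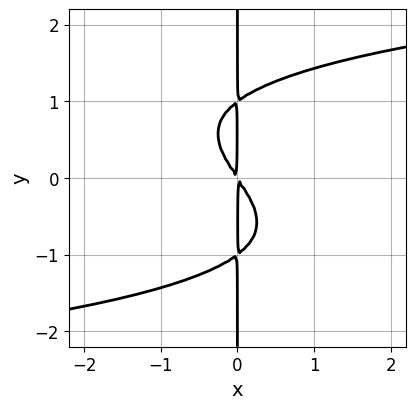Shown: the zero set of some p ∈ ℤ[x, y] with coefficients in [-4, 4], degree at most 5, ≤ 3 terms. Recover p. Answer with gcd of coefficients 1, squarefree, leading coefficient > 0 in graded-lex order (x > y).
deg p = 4. The shape is more complex than any degree-3 curve.
Against the integer gridlines: every point of the y-axis in the box is on the curve.
Matching integer coefficients to the picture gives p.

2*x*y^3 - 3*x^2 - 2*x*y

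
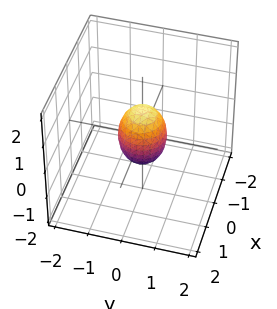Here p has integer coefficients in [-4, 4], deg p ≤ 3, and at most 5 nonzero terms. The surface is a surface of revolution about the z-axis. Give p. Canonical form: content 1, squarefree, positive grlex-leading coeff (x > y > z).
2*x^2 + 2*y^2 + z^2 - 1

First, deg p = 2.
Next, symmetry: the z-axis is an axis of rotation, so x and y enter only as x² + y².
Next, checking where it meets the axes: a circular section at z = 0 has radius between 0 and 1; the z-axis gridline crossings are at z ∈ {-1, 1}.
Finally, fitting integer coefficients to these (and the overall shape) gives p.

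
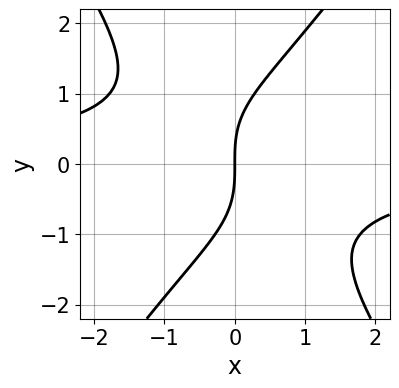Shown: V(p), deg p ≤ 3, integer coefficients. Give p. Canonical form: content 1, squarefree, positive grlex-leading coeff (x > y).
First, the degree is 3 — no degree-2 curve has this shape.
Next, observable constraints: it meets the y-axis at y = 0 (among the integer gridlines); it crosses the x-axis at the gridline x = 0.
Finally, these observations pin down the coefficients.

2*x^2*y - y^3 + 3*x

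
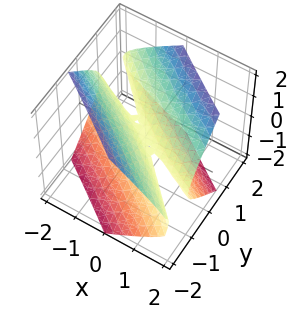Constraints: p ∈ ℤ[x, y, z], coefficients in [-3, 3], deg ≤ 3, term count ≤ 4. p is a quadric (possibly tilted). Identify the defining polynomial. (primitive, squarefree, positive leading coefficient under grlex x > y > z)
1. Degree: a generic line meets the surface in up to 2 points, so deg p = 2.
2. Observable constraints: it meets the z-axis at z = 0 (among the integer gridlines); it meets the x-axis at x = 0 (among the integer gridlines).
3. Together with the visible shape, these determine p as stated.

x^2 + 3*x*y + 2*y^2 - 2*z^2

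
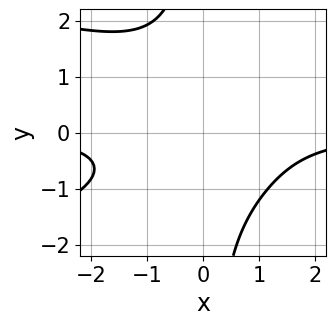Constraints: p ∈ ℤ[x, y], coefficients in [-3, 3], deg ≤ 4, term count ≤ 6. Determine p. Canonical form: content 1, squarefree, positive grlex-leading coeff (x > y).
2*x*y^3 + 2*x^2*y + 2*y^2 + 3

(a) deg p = 4.
(b) Reading off the gridlines: no y-intercept at any integer in the box; no x-intercept at any integer in the box.
(c) Matching integer coefficients to the picture gives p.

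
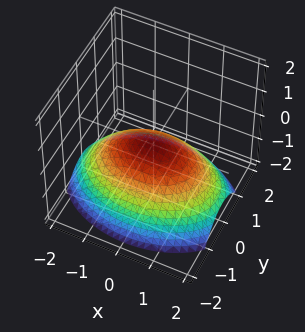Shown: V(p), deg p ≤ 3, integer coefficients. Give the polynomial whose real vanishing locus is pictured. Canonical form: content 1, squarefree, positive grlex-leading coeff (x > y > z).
1. deg p = 2. A single bowl opening along one axis; a quadric.
2. Symmetries: the x ↦ −x reflection is a symmetry, so x appears only in even powers; it's symmetric under y → −y, forcing even powers of y.
3. Observable constraints: one x-axis crossing is at x = 0; one y-axis crossing is at y = 0; it meets the z-axis at z = 0 (among the integer gridlines).
4. Matching integer coefficients to the picture gives p.

x^2 + 2*y^2 + 3*z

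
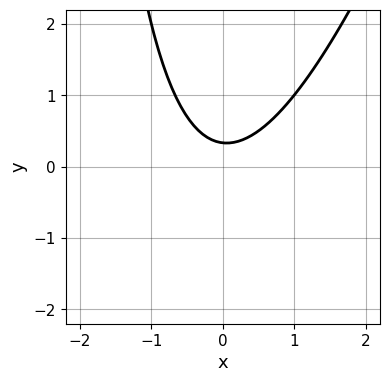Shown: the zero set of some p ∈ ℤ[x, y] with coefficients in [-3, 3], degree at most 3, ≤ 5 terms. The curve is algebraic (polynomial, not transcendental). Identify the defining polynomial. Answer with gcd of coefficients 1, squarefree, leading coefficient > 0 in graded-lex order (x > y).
deg p = 2.
Observable constraints: the curve avoids every integer x-axis point in the box.
The integer polynomial consistent with all of this is the stated p.

3*x^2 - x*y - 3*y + 1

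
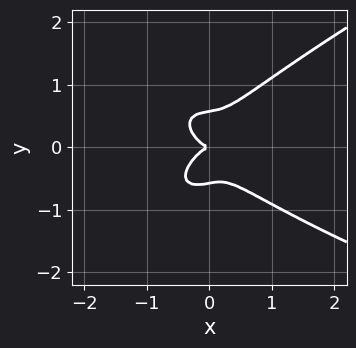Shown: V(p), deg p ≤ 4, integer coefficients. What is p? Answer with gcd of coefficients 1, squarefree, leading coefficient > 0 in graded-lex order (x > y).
x*y^3 - 3*y^4 + 2*x^3 + y^2

1. deg p = 4.
2. Reading off the gridlines: it meets the y-axis at y = 0 (among the integer gridlines); it meets the x-axis at x = 0 (among the integer gridlines).
3. Fitting integer coefficients to these (and the overall shape) gives p.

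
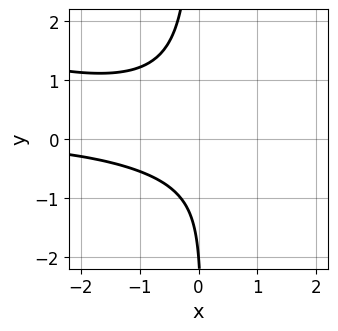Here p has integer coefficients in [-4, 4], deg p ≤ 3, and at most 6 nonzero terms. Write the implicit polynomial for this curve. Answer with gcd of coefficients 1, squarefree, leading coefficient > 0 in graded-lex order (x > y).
First, the degree is 3 — the shape is more complex than any degree-2 curve.
Next, observable constraints: it crosses the y-axis at the gridline y = -2; the curve avoids every integer x-axis point in the box.
Finally, together with the visible shape, these determine p as stated.

x^2*y + 3*x*y^2 + y + 2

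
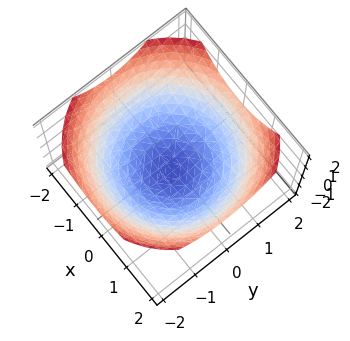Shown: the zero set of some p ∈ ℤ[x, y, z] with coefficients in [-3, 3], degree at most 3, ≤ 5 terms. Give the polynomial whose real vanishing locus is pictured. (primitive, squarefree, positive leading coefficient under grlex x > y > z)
1. Degree: no degree-1 surface has this shape, so deg p = 2.
2. Symmetries: rotational symmetry about the z-axis ⇒ p depends on x, y only through x² + y².
3. Checking where it meets the axes: a circular section at z = 0 has radius between 1 and 2; one z-axis crossing is at z = -1.
4. Assembling these constraints gives the stated polynomial.

x^2 + y^2 - 2*z - 2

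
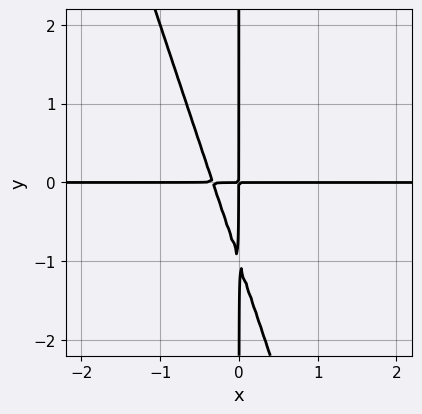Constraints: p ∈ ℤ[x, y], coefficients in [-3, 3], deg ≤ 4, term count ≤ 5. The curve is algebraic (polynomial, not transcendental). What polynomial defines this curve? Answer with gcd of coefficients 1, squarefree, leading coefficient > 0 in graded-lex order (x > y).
(a) The degree is 3 — the shape is more complex than any degree-2 curve.
(b) Against the integer gridlines: the visible x-axis segment lies entirely on the curve; the visible y-axis segment lies entirely on the curve.
(c) Matching integer coefficients to the picture gives p.

3*x^2*y + x*y^2 + x*y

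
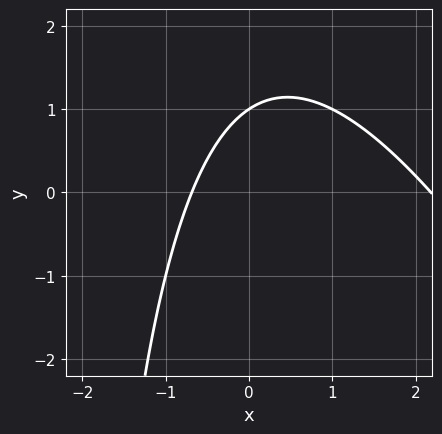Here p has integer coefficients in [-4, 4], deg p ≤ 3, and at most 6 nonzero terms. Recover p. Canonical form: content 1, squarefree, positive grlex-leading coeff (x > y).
2*x^2 + x*y - 3*x + 3*y - 3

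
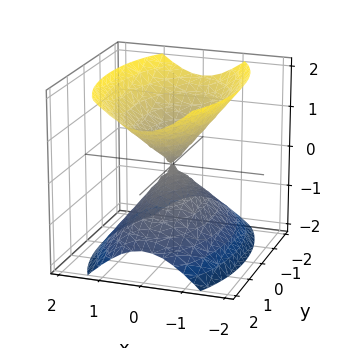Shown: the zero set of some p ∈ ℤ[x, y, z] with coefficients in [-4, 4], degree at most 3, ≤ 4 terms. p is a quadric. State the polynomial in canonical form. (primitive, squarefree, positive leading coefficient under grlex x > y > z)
3*x^2 + y^2 - 2*z^2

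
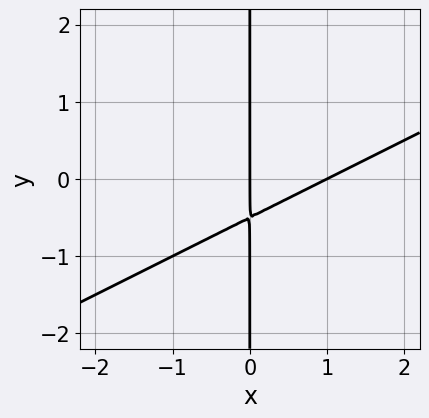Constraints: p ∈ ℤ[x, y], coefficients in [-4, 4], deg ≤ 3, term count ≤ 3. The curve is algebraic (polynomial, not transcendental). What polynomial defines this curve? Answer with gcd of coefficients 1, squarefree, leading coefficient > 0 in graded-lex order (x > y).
x^2 - 2*x*y - x

Degree: the shape is more complex than any degree-1 curve, so deg p = 2.
Observable constraints: the visible y-axis segment lies entirely on the curve; the x-axis gridline crossings are at x ∈ {0, 1}.
Matching integer coefficients to the picture gives p.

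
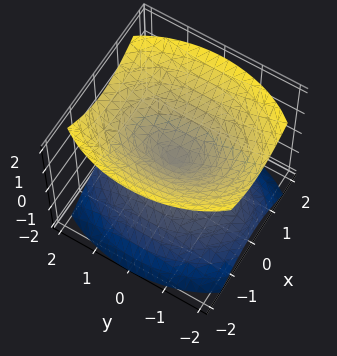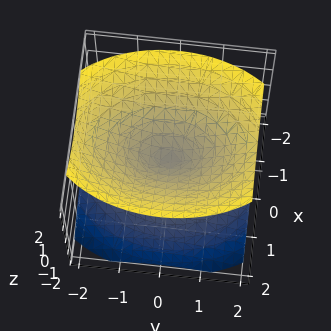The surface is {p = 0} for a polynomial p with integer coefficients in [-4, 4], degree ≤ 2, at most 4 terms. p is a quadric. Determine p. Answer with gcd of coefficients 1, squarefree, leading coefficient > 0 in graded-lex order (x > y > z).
(a) The picture has 2 separate pieces. Treating them together as one polynomial.
(b) Degree: two nappes meeting at a single point; a quadric, so deg p = 2.
(c) Symmetries: mirror symmetry y ↦ −y ⇒ only even powers of y; it's symmetric under z → −z, forcing even powers of z; the x ↦ −x reflection is a symmetry, so x appears only in even powers.
(d) From the axis intercepts and sections: it meets the y-axis at y = 0 (among the integer gridlines); it crosses the z-axis at the gridline z = 0.
(e) Fitting integer coefficients to these (and the overall shape) gives p.

2*x^2 + y^2 - 2*z^2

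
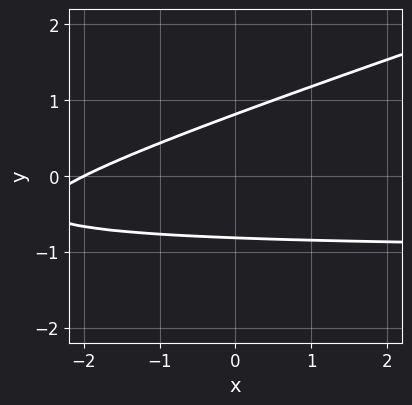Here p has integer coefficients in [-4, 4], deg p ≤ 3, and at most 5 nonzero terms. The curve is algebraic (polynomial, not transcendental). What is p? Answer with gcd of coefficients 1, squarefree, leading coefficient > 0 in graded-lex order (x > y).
x*y - 3*y^2 + x + 2

1. The degree is 2 — a generic line meets the curve in up to 2 points.
2. Against the integer gridlines: one x-axis crossing is at x = -2.
3. Matching integer coefficients to the picture gives p.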